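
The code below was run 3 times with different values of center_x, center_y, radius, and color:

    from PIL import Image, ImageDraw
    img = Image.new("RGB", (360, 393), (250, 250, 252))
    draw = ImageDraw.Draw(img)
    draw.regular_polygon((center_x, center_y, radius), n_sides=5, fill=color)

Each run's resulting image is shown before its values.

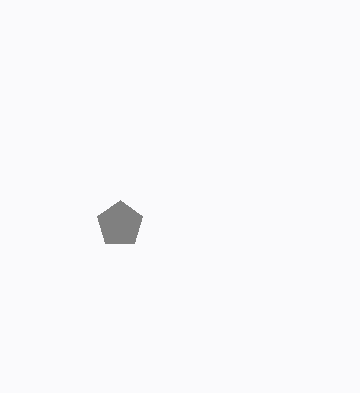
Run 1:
center_x = 120, center_y = 224, radius = 24, color = 'gray'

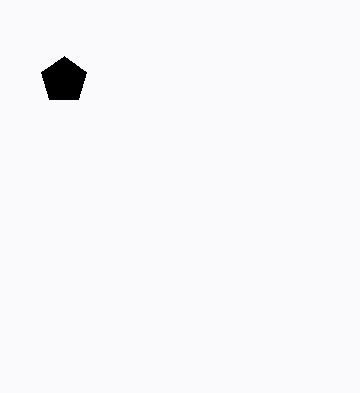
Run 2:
center_x = 64; center_y = 80; radius = 24; color = 'black'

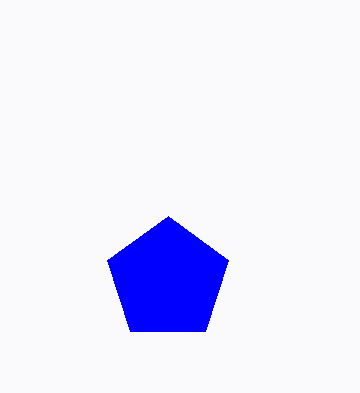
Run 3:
center_x = 168; center_y = 280; radius = 64; color = 'blue'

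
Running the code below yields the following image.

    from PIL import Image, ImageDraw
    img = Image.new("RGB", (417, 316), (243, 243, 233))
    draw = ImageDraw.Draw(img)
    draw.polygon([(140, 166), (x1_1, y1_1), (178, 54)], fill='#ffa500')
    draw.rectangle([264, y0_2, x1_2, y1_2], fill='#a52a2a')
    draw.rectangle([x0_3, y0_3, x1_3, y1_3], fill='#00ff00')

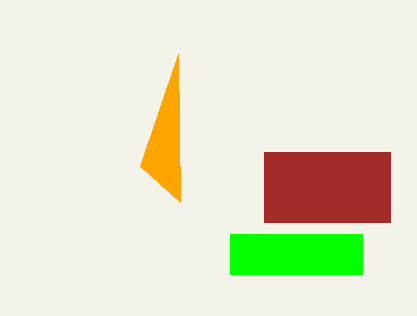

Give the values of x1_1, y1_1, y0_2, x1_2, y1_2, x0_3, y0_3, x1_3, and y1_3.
x1_1 = 180
y1_1 = 202
y0_2 = 152
x1_2 = 390
y1_2 = 222
x0_3 = 230
y0_3 = 234
x1_3 = 362
y1_3 = 274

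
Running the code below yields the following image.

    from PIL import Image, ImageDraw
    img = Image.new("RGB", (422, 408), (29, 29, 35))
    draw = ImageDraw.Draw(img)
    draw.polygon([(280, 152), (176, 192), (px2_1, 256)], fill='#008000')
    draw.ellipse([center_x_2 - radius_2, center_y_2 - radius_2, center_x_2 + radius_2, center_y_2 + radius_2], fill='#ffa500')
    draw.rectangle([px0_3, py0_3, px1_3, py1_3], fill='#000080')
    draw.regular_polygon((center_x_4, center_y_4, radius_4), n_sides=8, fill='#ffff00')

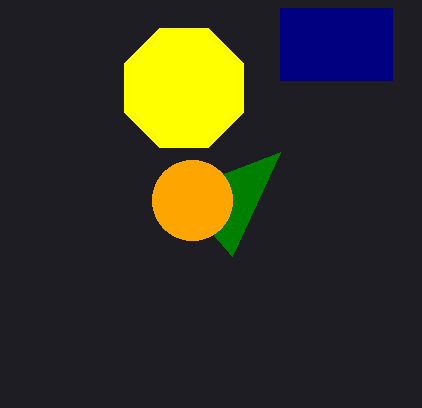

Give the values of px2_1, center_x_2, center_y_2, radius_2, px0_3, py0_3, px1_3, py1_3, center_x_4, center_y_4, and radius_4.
px2_1 = 232
center_x_2 = 192
center_y_2 = 200
radius_2 = 40
px0_3 = 280
py0_3 = 8
px1_3 = 392
py1_3 = 80
center_x_4 = 184
center_y_4 = 88
radius_4 = 64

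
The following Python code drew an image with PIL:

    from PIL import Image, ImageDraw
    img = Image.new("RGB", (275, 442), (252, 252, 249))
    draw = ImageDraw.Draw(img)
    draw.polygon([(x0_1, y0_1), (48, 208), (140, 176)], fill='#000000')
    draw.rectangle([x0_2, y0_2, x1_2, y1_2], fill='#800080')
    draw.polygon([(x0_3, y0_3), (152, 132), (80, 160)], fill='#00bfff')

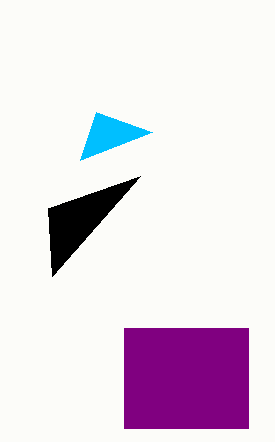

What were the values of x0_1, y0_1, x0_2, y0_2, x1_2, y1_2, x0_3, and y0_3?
x0_1 = 52; y0_1 = 276; x0_2 = 124; y0_2 = 328; x1_2 = 248; y1_2 = 428; x0_3 = 96; y0_3 = 112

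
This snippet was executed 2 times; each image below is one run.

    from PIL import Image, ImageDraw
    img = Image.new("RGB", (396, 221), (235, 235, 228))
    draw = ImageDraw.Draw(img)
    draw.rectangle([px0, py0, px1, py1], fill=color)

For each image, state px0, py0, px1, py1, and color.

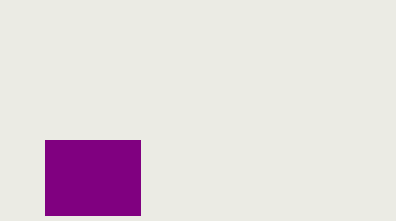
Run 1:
px0 = 45
py0 = 140
px1 = 140
py1 = 215
color = 'purple'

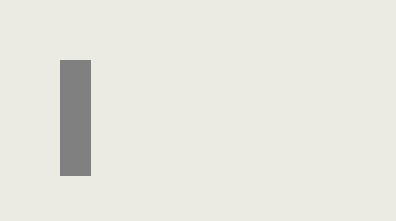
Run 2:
px0 = 60; py0 = 60; px1 = 90; py1 = 175; color = 'gray'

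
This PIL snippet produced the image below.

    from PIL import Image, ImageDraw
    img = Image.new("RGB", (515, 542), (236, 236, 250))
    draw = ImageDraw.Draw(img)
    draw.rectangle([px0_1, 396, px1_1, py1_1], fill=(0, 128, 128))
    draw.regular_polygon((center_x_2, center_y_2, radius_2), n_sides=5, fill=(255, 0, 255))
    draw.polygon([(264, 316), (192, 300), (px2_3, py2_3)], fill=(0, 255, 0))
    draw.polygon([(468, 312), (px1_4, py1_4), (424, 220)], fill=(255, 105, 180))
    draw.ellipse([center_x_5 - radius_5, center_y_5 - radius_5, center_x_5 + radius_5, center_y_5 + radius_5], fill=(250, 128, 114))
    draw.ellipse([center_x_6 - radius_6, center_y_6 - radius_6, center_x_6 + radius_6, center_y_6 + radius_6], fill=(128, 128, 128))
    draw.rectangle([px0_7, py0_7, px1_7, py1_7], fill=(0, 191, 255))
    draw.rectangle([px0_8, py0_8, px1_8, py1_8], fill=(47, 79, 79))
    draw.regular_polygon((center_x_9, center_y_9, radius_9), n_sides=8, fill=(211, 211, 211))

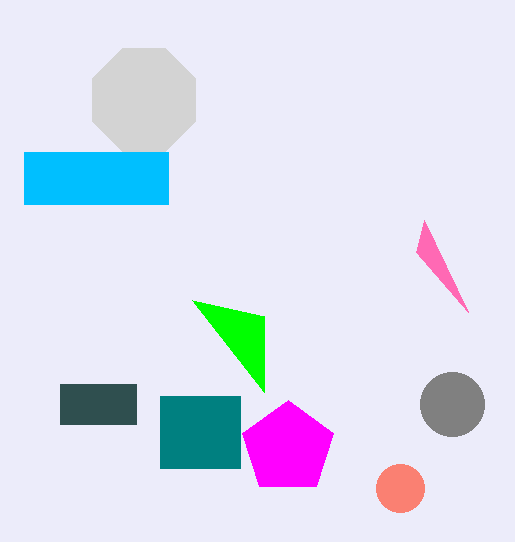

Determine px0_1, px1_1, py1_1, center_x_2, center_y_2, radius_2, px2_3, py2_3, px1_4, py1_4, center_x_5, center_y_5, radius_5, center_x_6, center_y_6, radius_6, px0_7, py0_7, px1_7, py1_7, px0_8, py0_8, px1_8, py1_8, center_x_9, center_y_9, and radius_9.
px0_1 = 160
px1_1 = 240
py1_1 = 468
center_x_2 = 288
center_y_2 = 448
radius_2 = 48
px2_3 = 264
py2_3 = 392
px1_4 = 416
py1_4 = 252
center_x_5 = 400
center_y_5 = 488
radius_5 = 24
center_x_6 = 452
center_y_6 = 404
radius_6 = 32
px0_7 = 24
py0_7 = 152
px1_7 = 168
py1_7 = 204
px0_8 = 60
py0_8 = 384
px1_8 = 136
py1_8 = 424
center_x_9 = 144
center_y_9 = 100
radius_9 = 56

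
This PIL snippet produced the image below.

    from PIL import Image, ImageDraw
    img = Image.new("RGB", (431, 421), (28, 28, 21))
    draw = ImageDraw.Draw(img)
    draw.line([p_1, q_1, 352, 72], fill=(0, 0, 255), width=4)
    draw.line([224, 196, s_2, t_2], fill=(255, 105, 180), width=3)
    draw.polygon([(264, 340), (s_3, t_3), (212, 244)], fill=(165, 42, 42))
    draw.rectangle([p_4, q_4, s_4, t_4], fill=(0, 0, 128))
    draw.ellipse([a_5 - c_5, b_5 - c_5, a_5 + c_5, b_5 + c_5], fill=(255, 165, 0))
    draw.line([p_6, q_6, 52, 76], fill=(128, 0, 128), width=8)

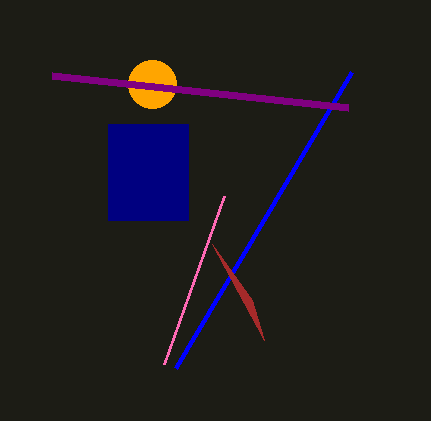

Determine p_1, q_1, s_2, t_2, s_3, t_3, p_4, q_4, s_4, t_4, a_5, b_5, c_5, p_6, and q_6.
p_1 = 176; q_1 = 368; s_2 = 164; t_2 = 364; s_3 = 252; t_3 = 300; p_4 = 108; q_4 = 124; s_4 = 188; t_4 = 220; a_5 = 152; b_5 = 84; c_5 = 24; p_6 = 348; q_6 = 108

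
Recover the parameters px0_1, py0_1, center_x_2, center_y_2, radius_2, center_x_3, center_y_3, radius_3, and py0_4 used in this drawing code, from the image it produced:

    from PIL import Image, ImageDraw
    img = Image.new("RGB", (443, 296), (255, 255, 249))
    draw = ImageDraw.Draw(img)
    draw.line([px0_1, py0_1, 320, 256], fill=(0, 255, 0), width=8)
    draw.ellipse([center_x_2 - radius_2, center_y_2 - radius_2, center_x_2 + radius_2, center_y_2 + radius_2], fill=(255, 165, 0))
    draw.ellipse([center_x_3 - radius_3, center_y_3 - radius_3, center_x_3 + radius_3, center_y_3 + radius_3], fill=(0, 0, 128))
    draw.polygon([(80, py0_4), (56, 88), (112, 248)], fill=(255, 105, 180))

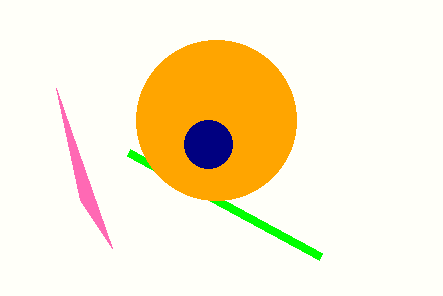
px0_1 = 128
py0_1 = 152
center_x_2 = 216
center_y_2 = 120
radius_2 = 80
center_x_3 = 208
center_y_3 = 144
radius_3 = 24
py0_4 = 200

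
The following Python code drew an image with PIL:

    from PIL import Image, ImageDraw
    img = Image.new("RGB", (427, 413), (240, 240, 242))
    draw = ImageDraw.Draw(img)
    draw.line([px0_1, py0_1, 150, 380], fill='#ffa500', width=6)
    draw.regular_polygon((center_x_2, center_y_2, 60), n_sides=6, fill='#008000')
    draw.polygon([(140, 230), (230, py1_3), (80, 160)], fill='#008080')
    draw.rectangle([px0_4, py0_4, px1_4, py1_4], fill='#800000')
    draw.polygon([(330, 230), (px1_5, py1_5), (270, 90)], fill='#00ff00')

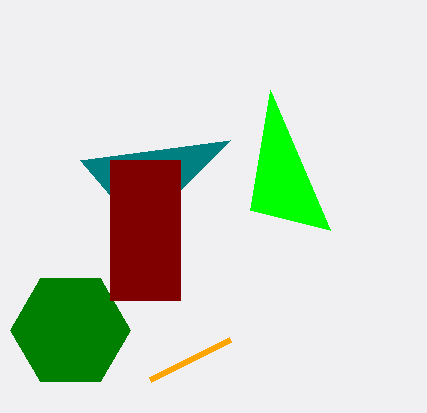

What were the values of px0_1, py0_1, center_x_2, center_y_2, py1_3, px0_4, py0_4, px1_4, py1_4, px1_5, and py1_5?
px0_1 = 230; py0_1 = 340; center_x_2 = 70; center_y_2 = 330; py1_3 = 140; px0_4 = 110; py0_4 = 160; px1_4 = 180; py1_4 = 300; px1_5 = 250; py1_5 = 210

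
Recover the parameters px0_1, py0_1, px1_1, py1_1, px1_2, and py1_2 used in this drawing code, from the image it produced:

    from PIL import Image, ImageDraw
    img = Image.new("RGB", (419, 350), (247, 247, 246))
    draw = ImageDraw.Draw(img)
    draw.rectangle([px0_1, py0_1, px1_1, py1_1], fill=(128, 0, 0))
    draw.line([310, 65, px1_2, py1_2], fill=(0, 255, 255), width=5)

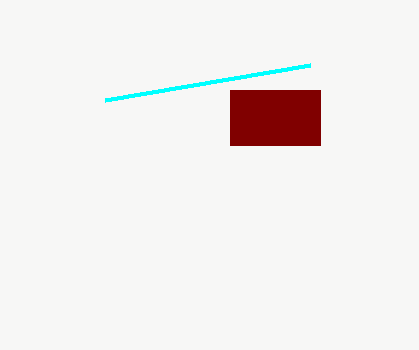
px0_1 = 230; py0_1 = 90; px1_1 = 320; py1_1 = 145; px1_2 = 105; py1_2 = 100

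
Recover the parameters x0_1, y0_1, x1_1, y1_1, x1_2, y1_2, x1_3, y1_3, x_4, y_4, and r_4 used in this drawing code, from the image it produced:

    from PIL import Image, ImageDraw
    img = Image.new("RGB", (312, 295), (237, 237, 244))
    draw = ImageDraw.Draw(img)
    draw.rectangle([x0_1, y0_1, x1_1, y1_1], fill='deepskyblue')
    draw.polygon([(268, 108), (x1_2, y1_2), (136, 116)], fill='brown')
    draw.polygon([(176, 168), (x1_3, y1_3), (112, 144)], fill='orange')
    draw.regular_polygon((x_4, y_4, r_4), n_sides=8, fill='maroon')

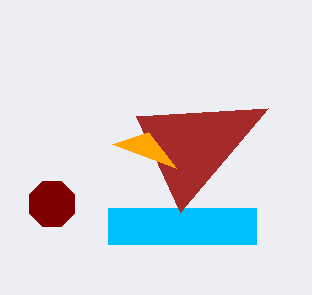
x0_1 = 108, y0_1 = 208, x1_1 = 256, y1_1 = 244, x1_2 = 180, y1_2 = 212, x1_3 = 148, y1_3 = 132, x_4 = 52, y_4 = 204, r_4 = 24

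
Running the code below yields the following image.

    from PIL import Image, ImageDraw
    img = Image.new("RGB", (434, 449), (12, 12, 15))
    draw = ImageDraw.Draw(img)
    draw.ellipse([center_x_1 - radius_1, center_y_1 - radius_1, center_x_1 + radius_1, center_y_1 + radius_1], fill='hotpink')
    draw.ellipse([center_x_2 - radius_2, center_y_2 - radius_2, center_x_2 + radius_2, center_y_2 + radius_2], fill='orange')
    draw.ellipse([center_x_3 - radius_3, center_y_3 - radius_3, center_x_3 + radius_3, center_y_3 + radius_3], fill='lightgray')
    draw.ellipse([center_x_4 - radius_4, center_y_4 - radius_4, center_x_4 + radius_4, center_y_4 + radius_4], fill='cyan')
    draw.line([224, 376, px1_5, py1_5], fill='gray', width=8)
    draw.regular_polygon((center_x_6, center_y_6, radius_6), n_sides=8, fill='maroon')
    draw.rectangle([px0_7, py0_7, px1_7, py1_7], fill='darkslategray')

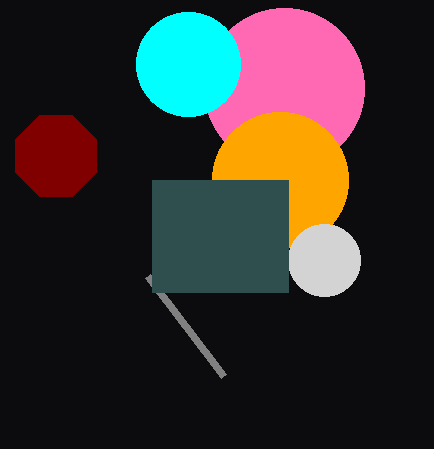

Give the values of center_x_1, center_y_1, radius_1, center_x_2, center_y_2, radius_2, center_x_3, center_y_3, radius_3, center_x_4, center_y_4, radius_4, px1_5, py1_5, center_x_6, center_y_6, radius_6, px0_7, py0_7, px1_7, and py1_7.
center_x_1 = 284, center_y_1 = 88, radius_1 = 80, center_x_2 = 280, center_y_2 = 180, radius_2 = 68, center_x_3 = 324, center_y_3 = 260, radius_3 = 36, center_x_4 = 188, center_y_4 = 64, radius_4 = 52, px1_5 = 148, py1_5 = 276, center_x_6 = 56, center_y_6 = 156, radius_6 = 44, px0_7 = 152, py0_7 = 180, px1_7 = 288, py1_7 = 292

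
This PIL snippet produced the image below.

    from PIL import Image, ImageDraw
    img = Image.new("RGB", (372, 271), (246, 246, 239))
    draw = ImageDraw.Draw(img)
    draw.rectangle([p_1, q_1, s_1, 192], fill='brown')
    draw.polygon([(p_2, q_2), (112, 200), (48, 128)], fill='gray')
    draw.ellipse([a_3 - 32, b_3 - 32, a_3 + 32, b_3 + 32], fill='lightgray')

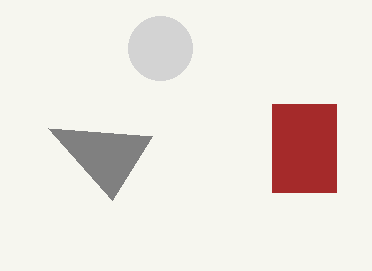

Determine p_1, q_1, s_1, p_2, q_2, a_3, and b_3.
p_1 = 272, q_1 = 104, s_1 = 336, p_2 = 152, q_2 = 136, a_3 = 160, b_3 = 48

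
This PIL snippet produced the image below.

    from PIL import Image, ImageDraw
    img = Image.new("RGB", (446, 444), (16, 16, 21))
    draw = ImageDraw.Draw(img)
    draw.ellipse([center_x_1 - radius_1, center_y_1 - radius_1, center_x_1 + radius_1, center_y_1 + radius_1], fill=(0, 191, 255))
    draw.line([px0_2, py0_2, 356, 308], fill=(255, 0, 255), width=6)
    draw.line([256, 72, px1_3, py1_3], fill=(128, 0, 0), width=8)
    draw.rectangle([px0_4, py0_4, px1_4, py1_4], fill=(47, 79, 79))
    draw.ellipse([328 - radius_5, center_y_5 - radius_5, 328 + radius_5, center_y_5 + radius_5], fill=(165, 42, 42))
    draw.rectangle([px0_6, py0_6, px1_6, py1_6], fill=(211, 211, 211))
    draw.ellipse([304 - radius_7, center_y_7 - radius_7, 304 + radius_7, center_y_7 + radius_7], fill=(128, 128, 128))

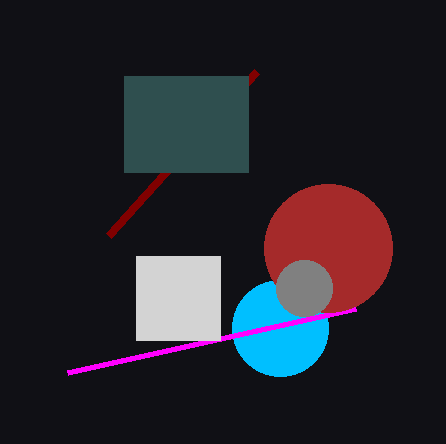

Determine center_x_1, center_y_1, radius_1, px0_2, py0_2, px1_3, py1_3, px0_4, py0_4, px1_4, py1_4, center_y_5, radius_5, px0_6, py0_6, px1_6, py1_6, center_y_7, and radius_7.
center_x_1 = 280; center_y_1 = 328; radius_1 = 48; px0_2 = 68; py0_2 = 372; px1_3 = 108; py1_3 = 236; px0_4 = 124; py0_4 = 76; px1_4 = 248; py1_4 = 172; center_y_5 = 248; radius_5 = 64; px0_6 = 136; py0_6 = 256; px1_6 = 220; py1_6 = 340; center_y_7 = 288; radius_7 = 28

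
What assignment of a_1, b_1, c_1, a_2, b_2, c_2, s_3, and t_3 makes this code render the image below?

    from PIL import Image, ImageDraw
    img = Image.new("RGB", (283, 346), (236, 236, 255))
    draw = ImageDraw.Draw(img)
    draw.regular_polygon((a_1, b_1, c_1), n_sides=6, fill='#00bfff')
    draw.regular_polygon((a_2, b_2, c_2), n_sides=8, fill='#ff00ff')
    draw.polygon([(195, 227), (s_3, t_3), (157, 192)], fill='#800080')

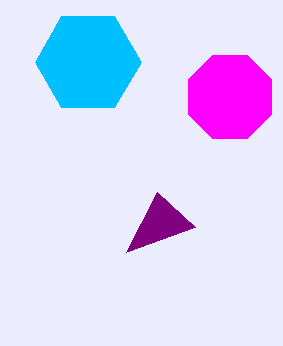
a_1 = 88
b_1 = 62
c_1 = 53
a_2 = 230
b_2 = 97
c_2 = 45
s_3 = 126
t_3 = 252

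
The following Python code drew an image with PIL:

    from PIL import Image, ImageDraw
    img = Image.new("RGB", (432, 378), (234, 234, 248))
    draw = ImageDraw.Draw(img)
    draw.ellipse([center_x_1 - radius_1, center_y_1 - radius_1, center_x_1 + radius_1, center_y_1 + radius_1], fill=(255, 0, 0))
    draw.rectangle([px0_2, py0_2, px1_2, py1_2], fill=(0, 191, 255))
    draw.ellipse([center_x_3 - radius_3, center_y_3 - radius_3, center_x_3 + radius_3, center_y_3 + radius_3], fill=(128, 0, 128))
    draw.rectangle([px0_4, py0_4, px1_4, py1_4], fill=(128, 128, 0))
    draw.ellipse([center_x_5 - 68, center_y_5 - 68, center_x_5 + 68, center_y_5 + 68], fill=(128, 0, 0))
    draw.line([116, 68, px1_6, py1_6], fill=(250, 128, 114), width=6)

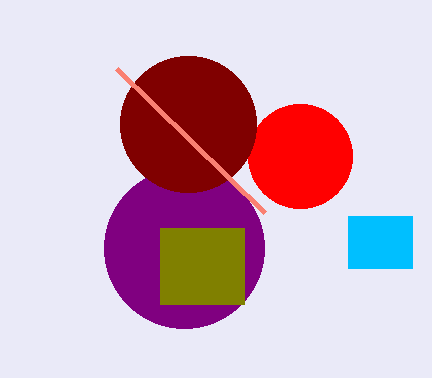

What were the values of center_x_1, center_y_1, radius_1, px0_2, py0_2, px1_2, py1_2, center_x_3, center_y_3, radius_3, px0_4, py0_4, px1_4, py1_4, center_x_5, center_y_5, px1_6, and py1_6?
center_x_1 = 300
center_y_1 = 156
radius_1 = 52
px0_2 = 348
py0_2 = 216
px1_2 = 412
py1_2 = 268
center_x_3 = 184
center_y_3 = 248
radius_3 = 80
px0_4 = 160
py0_4 = 228
px1_4 = 244
py1_4 = 304
center_x_5 = 188
center_y_5 = 124
px1_6 = 264
py1_6 = 212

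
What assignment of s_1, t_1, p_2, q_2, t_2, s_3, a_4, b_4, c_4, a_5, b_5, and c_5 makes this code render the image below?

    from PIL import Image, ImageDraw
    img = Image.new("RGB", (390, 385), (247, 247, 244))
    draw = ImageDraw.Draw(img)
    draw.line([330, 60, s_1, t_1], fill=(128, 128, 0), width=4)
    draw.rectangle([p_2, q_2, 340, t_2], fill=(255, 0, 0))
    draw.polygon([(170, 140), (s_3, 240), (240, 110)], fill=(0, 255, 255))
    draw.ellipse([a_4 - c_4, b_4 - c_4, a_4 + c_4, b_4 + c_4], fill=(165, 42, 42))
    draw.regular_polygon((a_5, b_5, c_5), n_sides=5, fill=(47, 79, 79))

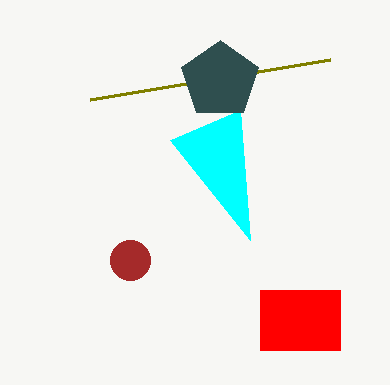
s_1 = 90
t_1 = 100
p_2 = 260
q_2 = 290
t_2 = 350
s_3 = 250
a_4 = 130
b_4 = 260
c_4 = 20
a_5 = 220
b_5 = 80
c_5 = 40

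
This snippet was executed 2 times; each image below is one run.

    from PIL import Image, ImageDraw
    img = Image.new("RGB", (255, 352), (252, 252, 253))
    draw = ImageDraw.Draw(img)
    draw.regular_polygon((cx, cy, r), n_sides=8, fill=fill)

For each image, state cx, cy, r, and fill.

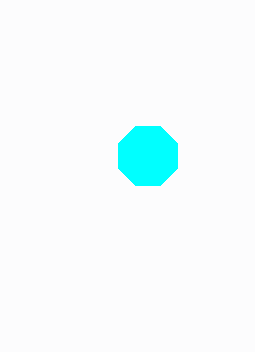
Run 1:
cx = 148; cy = 156; r = 32; fill = 'cyan'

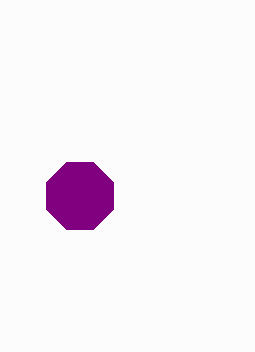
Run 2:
cx = 80
cy = 196
r = 36
fill = 'purple'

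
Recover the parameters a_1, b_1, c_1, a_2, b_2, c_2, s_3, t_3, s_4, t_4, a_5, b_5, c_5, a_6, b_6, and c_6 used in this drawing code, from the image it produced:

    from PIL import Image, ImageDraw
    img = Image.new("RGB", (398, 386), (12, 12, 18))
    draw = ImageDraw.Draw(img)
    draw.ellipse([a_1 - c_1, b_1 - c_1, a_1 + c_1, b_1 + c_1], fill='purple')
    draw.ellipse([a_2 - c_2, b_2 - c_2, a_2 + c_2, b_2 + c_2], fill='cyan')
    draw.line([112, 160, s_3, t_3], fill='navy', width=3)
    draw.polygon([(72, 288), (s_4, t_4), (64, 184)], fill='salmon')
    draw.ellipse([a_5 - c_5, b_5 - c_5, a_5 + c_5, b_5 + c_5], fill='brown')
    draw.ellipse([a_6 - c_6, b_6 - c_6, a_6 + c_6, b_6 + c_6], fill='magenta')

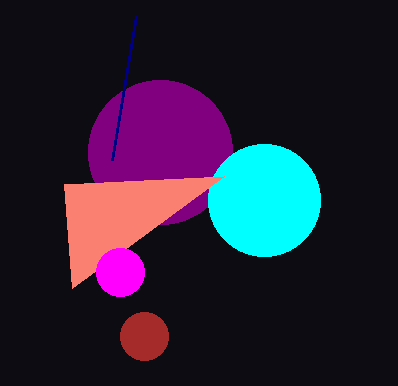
a_1 = 160; b_1 = 152; c_1 = 72; a_2 = 264; b_2 = 200; c_2 = 56; s_3 = 136; t_3 = 16; s_4 = 224; t_4 = 176; a_5 = 144; b_5 = 336; c_5 = 24; a_6 = 120; b_6 = 272; c_6 = 24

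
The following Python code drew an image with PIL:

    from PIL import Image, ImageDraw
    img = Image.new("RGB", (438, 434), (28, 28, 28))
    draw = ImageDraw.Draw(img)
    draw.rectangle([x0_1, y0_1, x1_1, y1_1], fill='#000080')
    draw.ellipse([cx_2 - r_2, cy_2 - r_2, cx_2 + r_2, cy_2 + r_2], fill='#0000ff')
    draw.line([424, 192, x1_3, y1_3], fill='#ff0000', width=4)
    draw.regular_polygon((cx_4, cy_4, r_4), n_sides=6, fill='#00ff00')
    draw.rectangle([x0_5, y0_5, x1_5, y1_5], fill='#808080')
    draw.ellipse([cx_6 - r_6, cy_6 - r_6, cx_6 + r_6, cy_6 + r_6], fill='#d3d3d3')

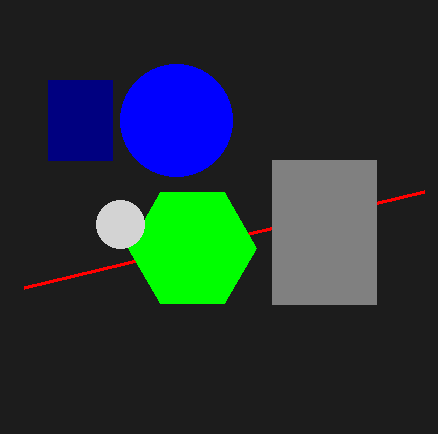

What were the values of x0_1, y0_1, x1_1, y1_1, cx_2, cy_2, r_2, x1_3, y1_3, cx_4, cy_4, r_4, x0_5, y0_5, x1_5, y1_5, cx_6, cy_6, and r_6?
x0_1 = 48, y0_1 = 80, x1_1 = 112, y1_1 = 160, cx_2 = 176, cy_2 = 120, r_2 = 56, x1_3 = 24, y1_3 = 288, cx_4 = 192, cy_4 = 248, r_4 = 64, x0_5 = 272, y0_5 = 160, x1_5 = 376, y1_5 = 304, cx_6 = 120, cy_6 = 224, r_6 = 24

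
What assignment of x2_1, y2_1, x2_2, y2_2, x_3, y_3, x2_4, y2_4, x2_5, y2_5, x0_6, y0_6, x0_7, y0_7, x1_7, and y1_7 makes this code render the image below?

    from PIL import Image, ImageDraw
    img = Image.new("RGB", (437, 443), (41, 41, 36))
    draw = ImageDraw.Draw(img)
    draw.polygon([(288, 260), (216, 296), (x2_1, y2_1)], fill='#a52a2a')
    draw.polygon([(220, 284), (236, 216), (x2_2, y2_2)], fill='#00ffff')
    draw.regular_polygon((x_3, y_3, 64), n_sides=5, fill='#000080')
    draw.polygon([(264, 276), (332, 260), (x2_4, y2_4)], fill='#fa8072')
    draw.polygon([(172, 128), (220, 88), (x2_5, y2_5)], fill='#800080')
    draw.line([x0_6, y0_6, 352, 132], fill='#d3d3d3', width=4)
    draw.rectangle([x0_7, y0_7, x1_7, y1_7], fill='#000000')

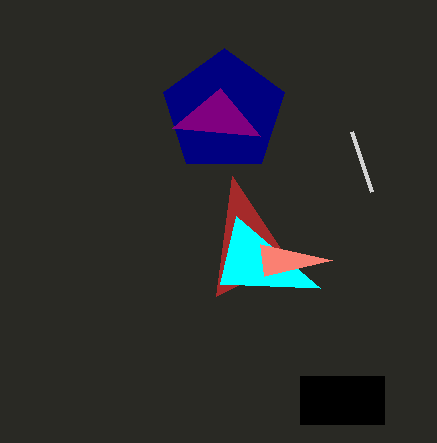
x2_1 = 232
y2_1 = 176
x2_2 = 320
y2_2 = 288
x_3 = 224
y_3 = 112
x2_4 = 260
y2_4 = 244
x2_5 = 260
y2_5 = 136
x0_6 = 372
y0_6 = 192
x0_7 = 300
y0_7 = 376
x1_7 = 384
y1_7 = 424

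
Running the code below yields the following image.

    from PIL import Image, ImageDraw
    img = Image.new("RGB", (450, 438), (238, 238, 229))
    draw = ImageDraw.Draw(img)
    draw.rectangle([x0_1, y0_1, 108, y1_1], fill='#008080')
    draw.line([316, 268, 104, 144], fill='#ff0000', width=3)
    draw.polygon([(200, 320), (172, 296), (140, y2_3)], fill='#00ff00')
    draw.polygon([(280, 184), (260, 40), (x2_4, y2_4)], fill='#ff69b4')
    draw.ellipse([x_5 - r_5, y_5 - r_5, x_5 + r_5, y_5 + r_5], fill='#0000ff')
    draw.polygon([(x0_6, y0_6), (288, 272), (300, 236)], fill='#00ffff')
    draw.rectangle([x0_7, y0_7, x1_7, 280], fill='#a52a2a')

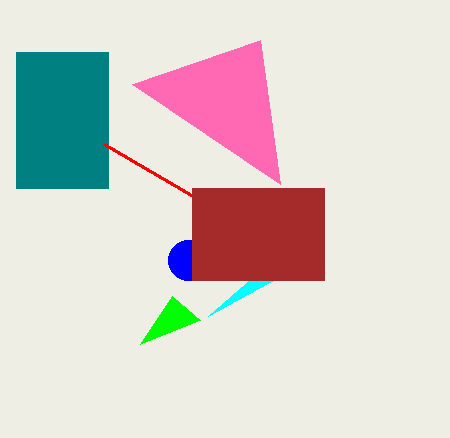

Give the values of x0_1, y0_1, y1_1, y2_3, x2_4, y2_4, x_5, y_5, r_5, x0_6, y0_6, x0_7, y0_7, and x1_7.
x0_1 = 16, y0_1 = 52, y1_1 = 188, y2_3 = 344, x2_4 = 132, y2_4 = 84, x_5 = 188, y_5 = 260, r_5 = 20, x0_6 = 208, y0_6 = 316, x0_7 = 192, y0_7 = 188, x1_7 = 324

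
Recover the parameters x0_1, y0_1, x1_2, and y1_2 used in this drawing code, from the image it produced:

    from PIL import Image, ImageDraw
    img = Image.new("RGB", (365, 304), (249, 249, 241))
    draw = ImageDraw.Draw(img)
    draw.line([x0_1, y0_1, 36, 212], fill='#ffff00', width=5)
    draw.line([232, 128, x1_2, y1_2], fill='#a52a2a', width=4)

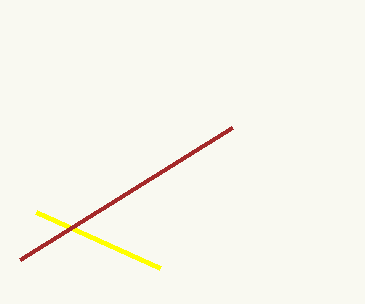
x0_1 = 160; y0_1 = 268; x1_2 = 20; y1_2 = 260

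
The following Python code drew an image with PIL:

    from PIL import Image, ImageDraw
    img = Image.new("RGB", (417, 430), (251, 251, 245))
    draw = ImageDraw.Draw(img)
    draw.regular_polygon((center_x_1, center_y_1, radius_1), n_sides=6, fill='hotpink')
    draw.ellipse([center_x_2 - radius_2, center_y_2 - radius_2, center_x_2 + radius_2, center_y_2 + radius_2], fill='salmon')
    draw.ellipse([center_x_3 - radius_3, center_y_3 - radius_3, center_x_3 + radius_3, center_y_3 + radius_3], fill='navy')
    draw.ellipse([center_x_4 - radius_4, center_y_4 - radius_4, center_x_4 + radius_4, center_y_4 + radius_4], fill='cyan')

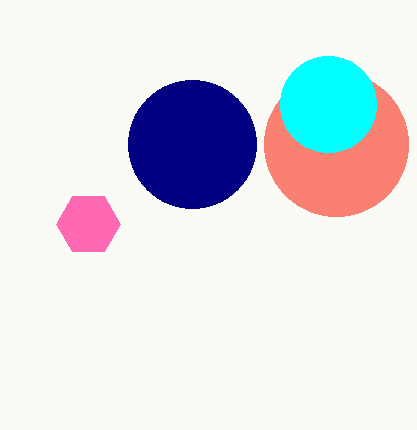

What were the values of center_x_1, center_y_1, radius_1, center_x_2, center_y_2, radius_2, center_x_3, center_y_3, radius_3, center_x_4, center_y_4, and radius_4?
center_x_1 = 88, center_y_1 = 224, radius_1 = 32, center_x_2 = 336, center_y_2 = 144, radius_2 = 72, center_x_3 = 192, center_y_3 = 144, radius_3 = 64, center_x_4 = 328, center_y_4 = 104, radius_4 = 48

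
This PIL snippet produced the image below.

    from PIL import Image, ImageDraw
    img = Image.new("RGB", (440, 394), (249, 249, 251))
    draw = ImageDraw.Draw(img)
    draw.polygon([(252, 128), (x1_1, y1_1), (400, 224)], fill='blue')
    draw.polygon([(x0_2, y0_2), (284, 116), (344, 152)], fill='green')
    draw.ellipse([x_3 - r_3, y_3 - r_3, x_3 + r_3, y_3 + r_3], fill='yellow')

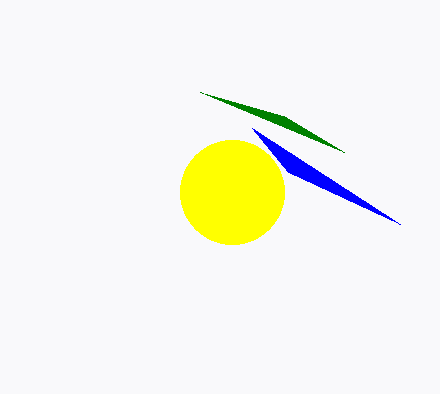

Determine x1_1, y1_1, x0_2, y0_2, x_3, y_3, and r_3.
x1_1 = 288; y1_1 = 172; x0_2 = 200; y0_2 = 92; x_3 = 232; y_3 = 192; r_3 = 52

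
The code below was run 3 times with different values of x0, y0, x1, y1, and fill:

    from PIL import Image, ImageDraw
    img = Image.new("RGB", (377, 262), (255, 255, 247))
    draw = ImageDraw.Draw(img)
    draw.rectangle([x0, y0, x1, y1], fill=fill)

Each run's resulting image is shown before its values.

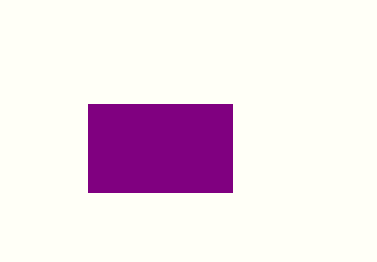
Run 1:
x0 = 88
y0 = 104
x1 = 232
y1 = 192
fill = 'purple'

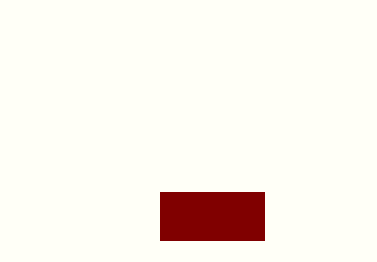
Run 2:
x0 = 160, y0 = 192, x1 = 264, y1 = 240, fill = 'maroon'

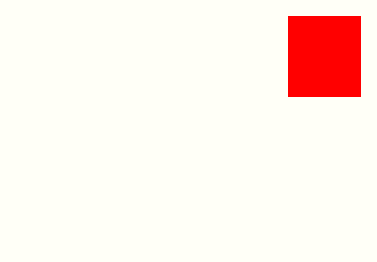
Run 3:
x0 = 288, y0 = 16, x1 = 360, y1 = 96, fill = 'red'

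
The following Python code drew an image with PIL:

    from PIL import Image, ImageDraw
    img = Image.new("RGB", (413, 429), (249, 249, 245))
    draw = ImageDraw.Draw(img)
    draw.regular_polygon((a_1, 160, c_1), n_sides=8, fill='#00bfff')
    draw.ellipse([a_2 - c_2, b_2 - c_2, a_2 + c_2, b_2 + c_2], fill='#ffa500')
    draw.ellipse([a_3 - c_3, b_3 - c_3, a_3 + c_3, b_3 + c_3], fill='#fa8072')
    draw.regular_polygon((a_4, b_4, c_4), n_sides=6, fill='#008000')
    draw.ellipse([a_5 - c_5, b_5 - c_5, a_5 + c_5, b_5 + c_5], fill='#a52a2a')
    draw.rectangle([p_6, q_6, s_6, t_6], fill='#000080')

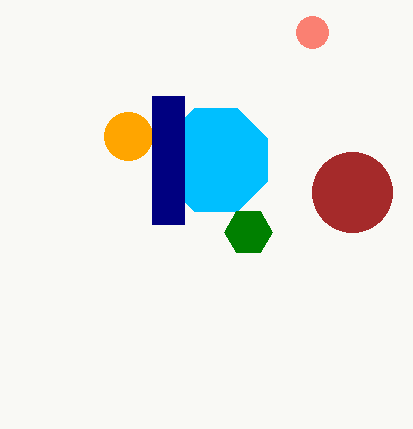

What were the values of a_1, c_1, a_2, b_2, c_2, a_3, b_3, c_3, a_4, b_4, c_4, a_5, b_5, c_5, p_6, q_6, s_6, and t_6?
a_1 = 216, c_1 = 56, a_2 = 128, b_2 = 136, c_2 = 24, a_3 = 312, b_3 = 32, c_3 = 16, a_4 = 248, b_4 = 232, c_4 = 24, a_5 = 352, b_5 = 192, c_5 = 40, p_6 = 152, q_6 = 96, s_6 = 184, t_6 = 224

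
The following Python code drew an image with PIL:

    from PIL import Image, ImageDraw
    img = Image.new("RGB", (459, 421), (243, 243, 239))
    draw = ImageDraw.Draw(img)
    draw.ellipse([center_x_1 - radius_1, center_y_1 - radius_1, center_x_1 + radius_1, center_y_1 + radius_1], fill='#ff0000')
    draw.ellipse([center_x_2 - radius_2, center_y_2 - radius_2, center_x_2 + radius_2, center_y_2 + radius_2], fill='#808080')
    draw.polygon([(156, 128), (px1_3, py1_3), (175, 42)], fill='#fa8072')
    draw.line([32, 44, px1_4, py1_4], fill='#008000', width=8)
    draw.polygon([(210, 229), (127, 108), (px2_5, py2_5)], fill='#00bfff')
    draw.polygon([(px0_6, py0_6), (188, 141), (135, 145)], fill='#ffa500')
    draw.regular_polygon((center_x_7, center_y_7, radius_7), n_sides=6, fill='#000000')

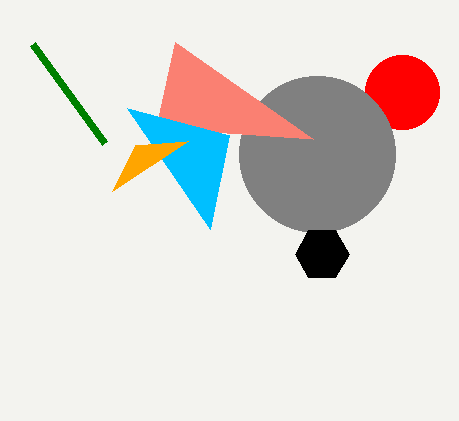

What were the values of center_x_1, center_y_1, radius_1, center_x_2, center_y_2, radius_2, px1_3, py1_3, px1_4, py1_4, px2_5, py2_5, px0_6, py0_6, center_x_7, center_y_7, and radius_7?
center_x_1 = 402, center_y_1 = 92, radius_1 = 37, center_x_2 = 317, center_y_2 = 154, radius_2 = 78, px1_3 = 313, py1_3 = 139, px1_4 = 104, py1_4 = 143, px2_5 = 229, py2_5 = 135, px0_6 = 112, py0_6 = 191, center_x_7 = 322, center_y_7 = 254, radius_7 = 27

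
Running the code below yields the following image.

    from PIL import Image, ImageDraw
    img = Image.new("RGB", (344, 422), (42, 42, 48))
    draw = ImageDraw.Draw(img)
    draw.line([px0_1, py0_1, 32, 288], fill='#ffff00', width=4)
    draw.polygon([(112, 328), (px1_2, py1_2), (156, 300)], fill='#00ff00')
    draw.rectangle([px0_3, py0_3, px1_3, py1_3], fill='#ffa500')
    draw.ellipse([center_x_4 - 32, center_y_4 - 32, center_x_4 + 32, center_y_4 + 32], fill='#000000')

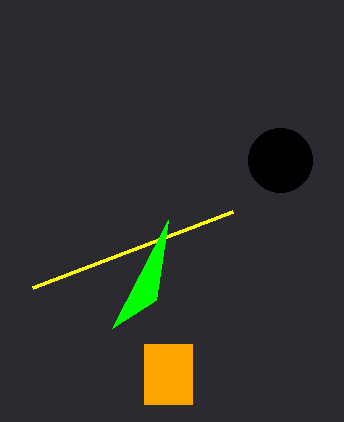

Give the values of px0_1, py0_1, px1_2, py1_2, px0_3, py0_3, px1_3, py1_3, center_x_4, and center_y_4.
px0_1 = 232
py0_1 = 212
px1_2 = 168
py1_2 = 220
px0_3 = 144
py0_3 = 344
px1_3 = 192
py1_3 = 404
center_x_4 = 280
center_y_4 = 160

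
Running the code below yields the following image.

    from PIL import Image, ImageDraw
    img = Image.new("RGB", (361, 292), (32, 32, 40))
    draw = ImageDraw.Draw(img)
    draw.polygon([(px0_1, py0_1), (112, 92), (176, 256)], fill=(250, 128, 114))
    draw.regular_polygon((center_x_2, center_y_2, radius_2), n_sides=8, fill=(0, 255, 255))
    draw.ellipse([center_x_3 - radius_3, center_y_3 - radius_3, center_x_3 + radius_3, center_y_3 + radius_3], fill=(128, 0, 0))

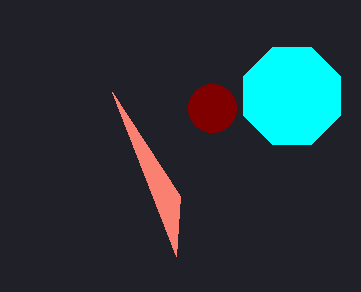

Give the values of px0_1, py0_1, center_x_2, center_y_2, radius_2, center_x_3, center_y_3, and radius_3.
px0_1 = 180
py0_1 = 196
center_x_2 = 292
center_y_2 = 96
radius_2 = 52
center_x_3 = 212
center_y_3 = 108
radius_3 = 24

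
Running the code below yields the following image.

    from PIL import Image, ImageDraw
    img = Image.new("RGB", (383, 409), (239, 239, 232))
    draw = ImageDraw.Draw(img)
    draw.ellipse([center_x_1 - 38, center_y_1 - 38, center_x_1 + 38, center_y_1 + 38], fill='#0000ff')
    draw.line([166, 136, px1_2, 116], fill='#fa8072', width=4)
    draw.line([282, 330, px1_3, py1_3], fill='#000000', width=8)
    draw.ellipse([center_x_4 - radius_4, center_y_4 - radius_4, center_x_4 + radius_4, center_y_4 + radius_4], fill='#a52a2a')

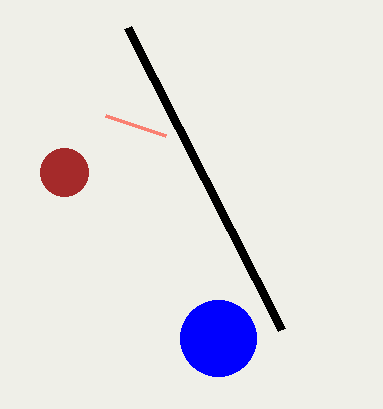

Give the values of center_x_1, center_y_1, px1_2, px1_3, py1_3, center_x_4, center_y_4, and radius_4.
center_x_1 = 218
center_y_1 = 338
px1_2 = 106
px1_3 = 128
py1_3 = 28
center_x_4 = 64
center_y_4 = 172
radius_4 = 24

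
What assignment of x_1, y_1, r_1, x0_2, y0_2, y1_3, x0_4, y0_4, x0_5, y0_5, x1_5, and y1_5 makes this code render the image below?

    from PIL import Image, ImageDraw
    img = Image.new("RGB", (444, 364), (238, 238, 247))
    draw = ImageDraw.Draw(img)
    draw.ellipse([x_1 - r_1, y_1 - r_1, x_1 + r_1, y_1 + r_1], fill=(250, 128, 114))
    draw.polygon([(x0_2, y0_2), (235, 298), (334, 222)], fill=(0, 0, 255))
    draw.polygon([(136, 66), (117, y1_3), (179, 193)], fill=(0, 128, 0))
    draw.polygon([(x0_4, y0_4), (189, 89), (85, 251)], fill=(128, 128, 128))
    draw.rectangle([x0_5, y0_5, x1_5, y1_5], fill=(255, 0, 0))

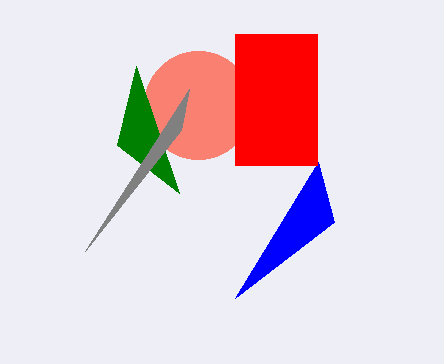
x_1 = 198, y_1 = 105, r_1 = 54, x0_2 = 318, y0_2 = 162, y1_3 = 145, x0_4 = 181, y0_4 = 130, x0_5 = 235, y0_5 = 34, x1_5 = 317, y1_5 = 165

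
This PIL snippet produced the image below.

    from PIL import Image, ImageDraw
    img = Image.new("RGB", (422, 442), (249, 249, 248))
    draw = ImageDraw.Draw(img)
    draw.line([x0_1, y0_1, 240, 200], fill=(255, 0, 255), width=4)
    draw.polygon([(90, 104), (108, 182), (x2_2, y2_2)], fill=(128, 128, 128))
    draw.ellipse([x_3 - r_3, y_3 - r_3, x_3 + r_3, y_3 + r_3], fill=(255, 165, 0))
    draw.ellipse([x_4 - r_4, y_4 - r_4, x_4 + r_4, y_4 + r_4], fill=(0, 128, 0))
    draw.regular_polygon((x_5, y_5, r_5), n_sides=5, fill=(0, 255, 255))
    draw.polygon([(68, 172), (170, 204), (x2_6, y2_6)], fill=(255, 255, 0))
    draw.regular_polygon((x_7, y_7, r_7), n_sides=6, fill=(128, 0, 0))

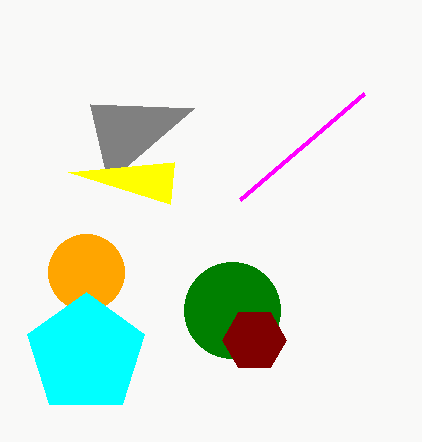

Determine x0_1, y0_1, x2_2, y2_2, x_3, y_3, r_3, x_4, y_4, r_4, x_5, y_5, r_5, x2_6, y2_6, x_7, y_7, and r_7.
x0_1 = 364
y0_1 = 94
x2_2 = 194
y2_2 = 108
x_3 = 86
y_3 = 272
r_3 = 38
x_4 = 232
y_4 = 310
r_4 = 48
x_5 = 86
y_5 = 354
r_5 = 62
x2_6 = 174
y2_6 = 162
x_7 = 254
y_7 = 340
r_7 = 32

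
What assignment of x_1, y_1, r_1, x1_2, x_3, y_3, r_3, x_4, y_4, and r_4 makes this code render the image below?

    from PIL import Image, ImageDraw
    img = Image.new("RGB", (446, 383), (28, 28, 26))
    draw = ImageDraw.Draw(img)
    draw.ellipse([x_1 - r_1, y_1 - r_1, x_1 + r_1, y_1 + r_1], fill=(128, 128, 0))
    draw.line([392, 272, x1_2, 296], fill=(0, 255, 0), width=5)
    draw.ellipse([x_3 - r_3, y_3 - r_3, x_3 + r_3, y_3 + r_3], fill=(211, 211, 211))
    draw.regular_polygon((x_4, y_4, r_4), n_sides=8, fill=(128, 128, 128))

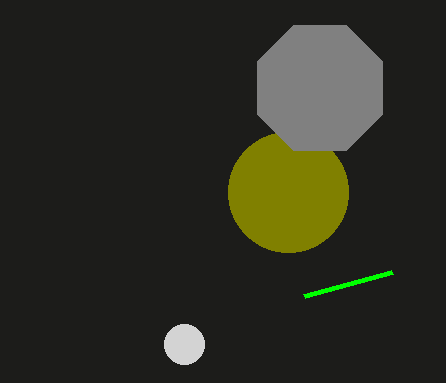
x_1 = 288
y_1 = 192
r_1 = 60
x1_2 = 304
x_3 = 184
y_3 = 344
r_3 = 20
x_4 = 320
y_4 = 88
r_4 = 68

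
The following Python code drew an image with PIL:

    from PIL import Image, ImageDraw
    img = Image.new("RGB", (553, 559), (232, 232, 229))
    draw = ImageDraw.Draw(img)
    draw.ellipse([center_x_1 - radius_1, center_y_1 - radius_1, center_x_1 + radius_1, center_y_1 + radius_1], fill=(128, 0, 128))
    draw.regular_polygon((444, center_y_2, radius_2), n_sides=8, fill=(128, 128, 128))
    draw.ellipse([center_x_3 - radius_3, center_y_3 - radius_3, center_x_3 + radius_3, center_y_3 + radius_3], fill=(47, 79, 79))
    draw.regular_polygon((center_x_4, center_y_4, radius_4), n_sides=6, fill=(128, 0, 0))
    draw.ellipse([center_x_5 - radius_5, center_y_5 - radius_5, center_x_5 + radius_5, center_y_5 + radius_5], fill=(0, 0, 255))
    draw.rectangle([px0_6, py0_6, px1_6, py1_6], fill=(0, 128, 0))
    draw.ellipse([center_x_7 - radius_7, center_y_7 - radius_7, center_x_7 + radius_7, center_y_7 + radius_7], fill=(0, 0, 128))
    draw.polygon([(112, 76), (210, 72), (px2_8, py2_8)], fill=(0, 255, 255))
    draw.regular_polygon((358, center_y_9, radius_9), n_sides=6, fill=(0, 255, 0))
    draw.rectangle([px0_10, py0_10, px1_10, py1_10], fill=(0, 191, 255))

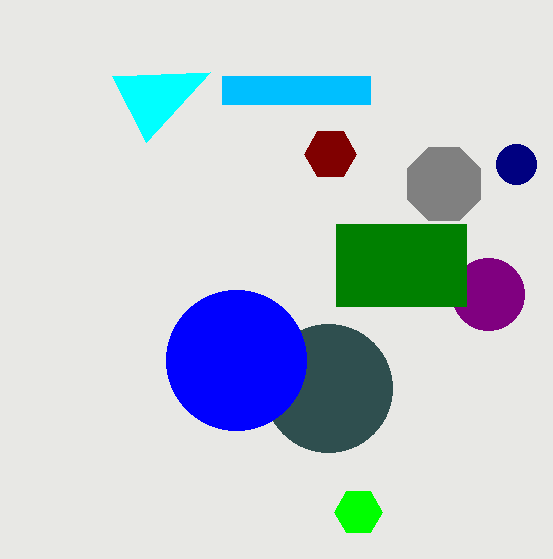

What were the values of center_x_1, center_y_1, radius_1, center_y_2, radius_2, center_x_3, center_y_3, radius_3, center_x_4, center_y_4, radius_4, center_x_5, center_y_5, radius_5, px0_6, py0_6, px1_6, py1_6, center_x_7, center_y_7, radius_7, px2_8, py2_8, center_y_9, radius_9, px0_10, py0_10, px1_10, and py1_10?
center_x_1 = 488, center_y_1 = 294, radius_1 = 36, center_y_2 = 184, radius_2 = 40, center_x_3 = 328, center_y_3 = 388, radius_3 = 64, center_x_4 = 330, center_y_4 = 154, radius_4 = 26, center_x_5 = 236, center_y_5 = 360, radius_5 = 70, px0_6 = 336, py0_6 = 224, px1_6 = 466, py1_6 = 306, center_x_7 = 516, center_y_7 = 164, radius_7 = 20, px2_8 = 146, py2_8 = 142, center_y_9 = 512, radius_9 = 24, px0_10 = 222, py0_10 = 76, px1_10 = 370, py1_10 = 104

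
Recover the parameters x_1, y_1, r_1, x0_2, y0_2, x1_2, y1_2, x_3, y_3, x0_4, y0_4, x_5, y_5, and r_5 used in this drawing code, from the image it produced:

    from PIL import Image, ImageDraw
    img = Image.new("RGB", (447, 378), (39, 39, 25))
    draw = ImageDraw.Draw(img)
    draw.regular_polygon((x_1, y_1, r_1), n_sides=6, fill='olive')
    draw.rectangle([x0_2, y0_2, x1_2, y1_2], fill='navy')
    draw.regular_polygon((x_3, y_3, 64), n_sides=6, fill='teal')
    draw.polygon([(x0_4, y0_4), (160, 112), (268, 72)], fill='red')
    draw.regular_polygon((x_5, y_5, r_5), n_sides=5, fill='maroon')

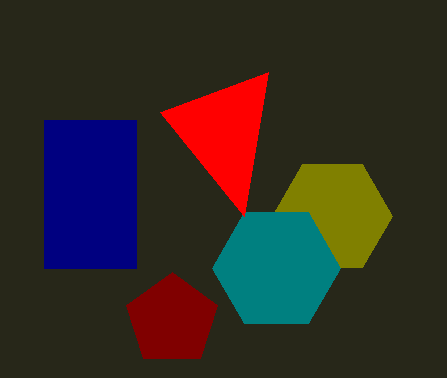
x_1 = 332
y_1 = 216
r_1 = 60
x0_2 = 44
y0_2 = 120
x1_2 = 136
y1_2 = 268
x_3 = 276
y_3 = 268
x0_4 = 244
y0_4 = 216
x_5 = 172
y_5 = 320
r_5 = 48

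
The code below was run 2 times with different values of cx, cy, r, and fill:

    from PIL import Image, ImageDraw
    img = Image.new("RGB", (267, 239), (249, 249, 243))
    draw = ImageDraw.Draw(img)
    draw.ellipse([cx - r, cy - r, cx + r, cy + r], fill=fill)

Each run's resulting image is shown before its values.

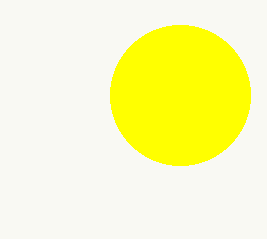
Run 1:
cx = 180; cy = 95; r = 70; fill = 'yellow'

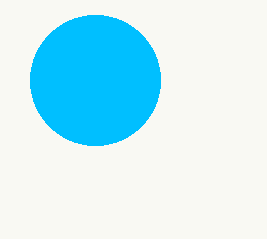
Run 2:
cx = 95, cy = 80, r = 65, fill = 'deepskyblue'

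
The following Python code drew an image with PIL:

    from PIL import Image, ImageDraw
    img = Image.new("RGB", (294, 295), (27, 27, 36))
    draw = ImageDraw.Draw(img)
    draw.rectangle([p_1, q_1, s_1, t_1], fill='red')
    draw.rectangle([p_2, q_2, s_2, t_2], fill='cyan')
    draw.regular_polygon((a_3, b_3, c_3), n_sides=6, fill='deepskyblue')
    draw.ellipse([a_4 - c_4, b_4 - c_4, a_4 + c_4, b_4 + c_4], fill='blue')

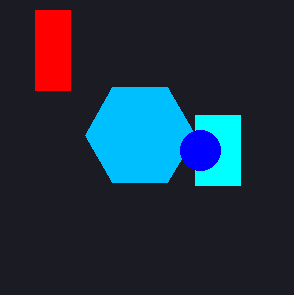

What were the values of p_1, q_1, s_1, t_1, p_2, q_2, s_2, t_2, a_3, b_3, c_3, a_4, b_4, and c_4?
p_1 = 35
q_1 = 10
s_1 = 70
t_1 = 90
p_2 = 195
q_2 = 115
s_2 = 240
t_2 = 185
a_3 = 140
b_3 = 135
c_3 = 55
a_4 = 200
b_4 = 150
c_4 = 20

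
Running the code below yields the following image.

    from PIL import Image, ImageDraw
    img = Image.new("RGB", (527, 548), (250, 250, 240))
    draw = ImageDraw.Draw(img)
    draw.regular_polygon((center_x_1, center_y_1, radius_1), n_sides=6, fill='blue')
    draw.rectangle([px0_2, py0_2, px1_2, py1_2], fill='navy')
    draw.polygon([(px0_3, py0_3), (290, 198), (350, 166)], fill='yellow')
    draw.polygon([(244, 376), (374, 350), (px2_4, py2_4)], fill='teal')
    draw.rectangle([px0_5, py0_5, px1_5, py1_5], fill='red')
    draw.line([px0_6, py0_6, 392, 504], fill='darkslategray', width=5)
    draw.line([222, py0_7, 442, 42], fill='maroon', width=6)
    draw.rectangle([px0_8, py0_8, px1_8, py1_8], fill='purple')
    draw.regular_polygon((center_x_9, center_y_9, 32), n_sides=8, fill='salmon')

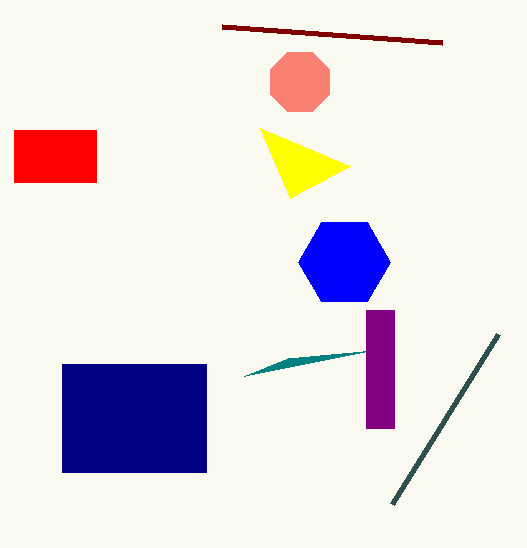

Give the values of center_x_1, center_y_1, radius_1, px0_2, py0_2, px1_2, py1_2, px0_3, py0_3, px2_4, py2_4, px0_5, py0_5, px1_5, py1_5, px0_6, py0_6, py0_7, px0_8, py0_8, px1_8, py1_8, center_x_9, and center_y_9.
center_x_1 = 344; center_y_1 = 262; radius_1 = 46; px0_2 = 62; py0_2 = 364; px1_2 = 206; py1_2 = 472; px0_3 = 260; py0_3 = 128; px2_4 = 288; py2_4 = 358; px0_5 = 14; py0_5 = 130; px1_5 = 96; py1_5 = 182; px0_6 = 498; py0_6 = 334; py0_7 = 26; px0_8 = 366; py0_8 = 310; px1_8 = 394; py1_8 = 428; center_x_9 = 300; center_y_9 = 82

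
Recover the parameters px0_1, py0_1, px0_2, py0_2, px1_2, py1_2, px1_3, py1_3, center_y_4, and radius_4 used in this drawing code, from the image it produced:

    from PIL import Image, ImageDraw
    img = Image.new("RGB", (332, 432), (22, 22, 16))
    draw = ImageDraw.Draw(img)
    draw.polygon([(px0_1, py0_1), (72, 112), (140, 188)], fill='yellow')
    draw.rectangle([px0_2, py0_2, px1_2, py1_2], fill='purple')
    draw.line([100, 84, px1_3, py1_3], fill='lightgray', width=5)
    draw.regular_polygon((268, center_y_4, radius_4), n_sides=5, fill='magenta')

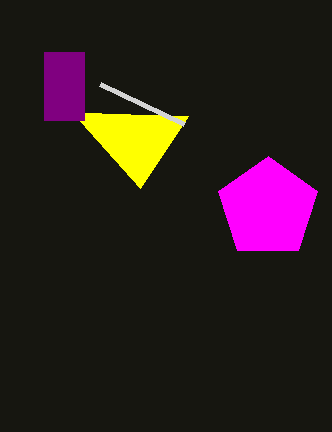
px0_1 = 188; py0_1 = 116; px0_2 = 44; py0_2 = 52; px1_2 = 84; py1_2 = 120; px1_3 = 184; py1_3 = 124; center_y_4 = 208; radius_4 = 52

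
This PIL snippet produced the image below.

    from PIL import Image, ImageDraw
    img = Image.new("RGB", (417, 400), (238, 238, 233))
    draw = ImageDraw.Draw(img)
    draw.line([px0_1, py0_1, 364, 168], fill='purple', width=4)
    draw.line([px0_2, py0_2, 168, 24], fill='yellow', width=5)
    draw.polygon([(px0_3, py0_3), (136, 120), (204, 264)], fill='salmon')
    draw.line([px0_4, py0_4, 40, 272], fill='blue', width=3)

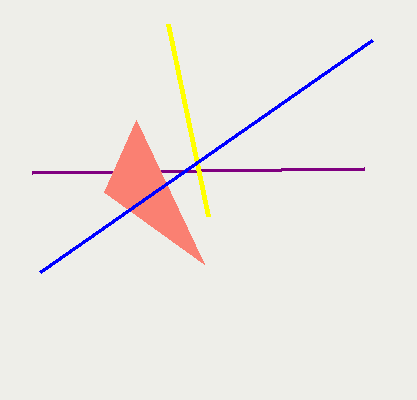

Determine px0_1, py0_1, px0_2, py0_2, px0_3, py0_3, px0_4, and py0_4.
px0_1 = 32, py0_1 = 172, px0_2 = 208, py0_2 = 216, px0_3 = 104, py0_3 = 192, px0_4 = 372, py0_4 = 40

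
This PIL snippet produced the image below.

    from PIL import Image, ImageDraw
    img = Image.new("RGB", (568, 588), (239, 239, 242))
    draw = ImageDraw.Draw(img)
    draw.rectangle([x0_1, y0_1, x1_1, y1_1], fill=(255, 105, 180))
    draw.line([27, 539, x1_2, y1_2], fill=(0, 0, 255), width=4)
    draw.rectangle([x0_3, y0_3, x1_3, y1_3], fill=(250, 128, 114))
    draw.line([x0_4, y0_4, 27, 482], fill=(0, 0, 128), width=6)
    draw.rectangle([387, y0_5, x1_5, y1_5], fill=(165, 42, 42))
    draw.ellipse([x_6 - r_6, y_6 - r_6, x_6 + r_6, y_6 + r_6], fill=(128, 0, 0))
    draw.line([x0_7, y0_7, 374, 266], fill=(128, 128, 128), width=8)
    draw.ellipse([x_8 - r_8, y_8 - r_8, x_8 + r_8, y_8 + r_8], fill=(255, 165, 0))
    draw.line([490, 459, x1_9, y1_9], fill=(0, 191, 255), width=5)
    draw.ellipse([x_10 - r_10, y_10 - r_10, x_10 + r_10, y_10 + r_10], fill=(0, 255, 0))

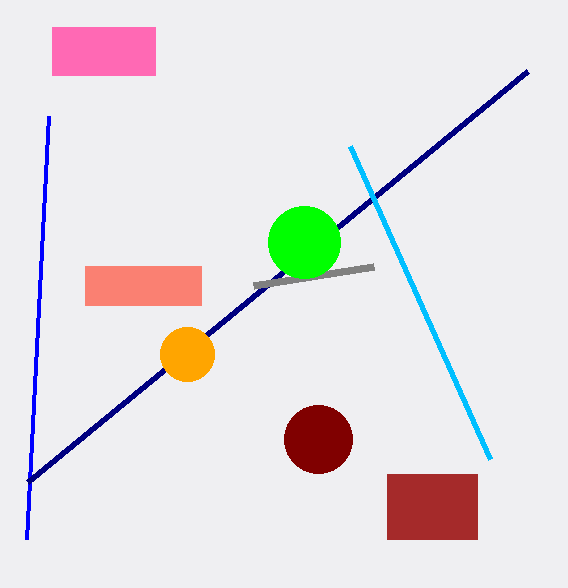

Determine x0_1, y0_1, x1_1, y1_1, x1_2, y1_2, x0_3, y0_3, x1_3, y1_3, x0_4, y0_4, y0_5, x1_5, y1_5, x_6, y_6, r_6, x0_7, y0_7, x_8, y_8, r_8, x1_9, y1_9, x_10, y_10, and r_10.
x0_1 = 52; y0_1 = 27; x1_1 = 155; y1_1 = 75; x1_2 = 49; y1_2 = 116; x0_3 = 85; y0_3 = 266; x1_3 = 201; y1_3 = 305; x0_4 = 527; y0_4 = 71; y0_5 = 474; x1_5 = 477; y1_5 = 539; x_6 = 318; y_6 = 439; r_6 = 34; x0_7 = 254; y0_7 = 285; x_8 = 187; y_8 = 354; r_8 = 27; x1_9 = 350; y1_9 = 146; x_10 = 304; y_10 = 242; r_10 = 36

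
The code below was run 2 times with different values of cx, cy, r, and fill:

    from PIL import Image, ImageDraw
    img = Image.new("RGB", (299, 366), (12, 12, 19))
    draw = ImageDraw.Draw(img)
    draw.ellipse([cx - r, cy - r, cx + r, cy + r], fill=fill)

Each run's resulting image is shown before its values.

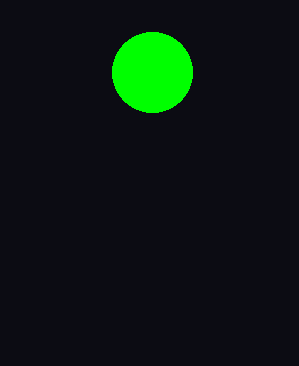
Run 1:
cx = 152
cy = 72
r = 40
fill = 'lime'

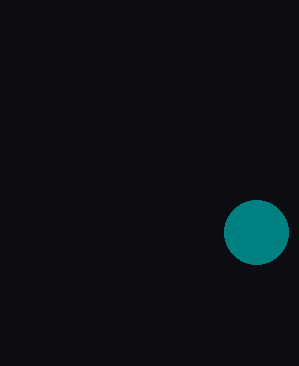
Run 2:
cx = 256; cy = 232; r = 32; fill = 'teal'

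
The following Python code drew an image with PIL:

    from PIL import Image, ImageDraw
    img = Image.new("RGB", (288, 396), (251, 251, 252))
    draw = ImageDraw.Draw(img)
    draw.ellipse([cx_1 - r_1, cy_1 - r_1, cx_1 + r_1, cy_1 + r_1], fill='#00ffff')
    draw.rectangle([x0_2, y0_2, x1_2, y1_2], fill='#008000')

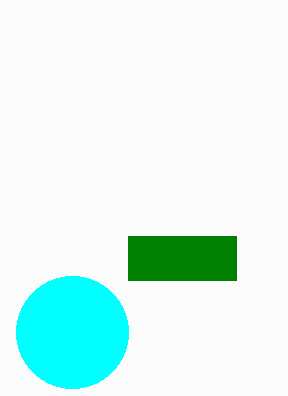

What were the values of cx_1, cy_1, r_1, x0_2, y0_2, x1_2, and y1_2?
cx_1 = 72, cy_1 = 332, r_1 = 56, x0_2 = 128, y0_2 = 236, x1_2 = 236, y1_2 = 280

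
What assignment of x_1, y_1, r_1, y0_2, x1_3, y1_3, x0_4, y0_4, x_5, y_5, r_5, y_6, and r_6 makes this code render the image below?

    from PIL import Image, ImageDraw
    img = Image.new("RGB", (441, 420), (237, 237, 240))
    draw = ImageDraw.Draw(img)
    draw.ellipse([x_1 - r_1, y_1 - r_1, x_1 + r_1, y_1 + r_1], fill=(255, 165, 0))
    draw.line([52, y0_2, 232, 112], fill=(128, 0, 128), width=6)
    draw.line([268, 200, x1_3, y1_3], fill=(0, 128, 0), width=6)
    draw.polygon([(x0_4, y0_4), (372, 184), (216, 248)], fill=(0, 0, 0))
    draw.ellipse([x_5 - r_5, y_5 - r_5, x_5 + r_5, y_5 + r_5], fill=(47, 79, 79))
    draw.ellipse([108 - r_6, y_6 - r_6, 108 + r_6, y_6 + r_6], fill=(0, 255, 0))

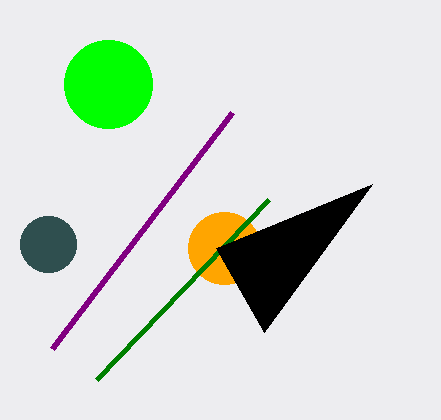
x_1 = 224; y_1 = 248; r_1 = 36; y0_2 = 348; x1_3 = 96; y1_3 = 380; x0_4 = 264; y0_4 = 332; x_5 = 48; y_5 = 244; r_5 = 28; y_6 = 84; r_6 = 44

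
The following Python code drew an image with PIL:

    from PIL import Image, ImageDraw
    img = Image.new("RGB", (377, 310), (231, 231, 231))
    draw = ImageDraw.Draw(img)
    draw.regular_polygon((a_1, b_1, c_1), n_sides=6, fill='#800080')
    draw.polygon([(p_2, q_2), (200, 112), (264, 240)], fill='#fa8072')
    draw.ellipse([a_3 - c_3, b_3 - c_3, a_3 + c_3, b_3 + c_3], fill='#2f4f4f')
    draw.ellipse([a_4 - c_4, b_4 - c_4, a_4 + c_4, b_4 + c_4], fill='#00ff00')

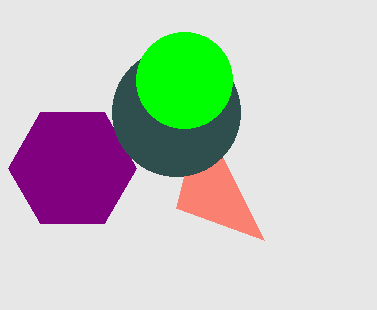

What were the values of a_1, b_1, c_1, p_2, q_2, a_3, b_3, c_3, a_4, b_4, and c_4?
a_1 = 72; b_1 = 168; c_1 = 64; p_2 = 176; q_2 = 208; a_3 = 176; b_3 = 112; c_3 = 64; a_4 = 184; b_4 = 80; c_4 = 48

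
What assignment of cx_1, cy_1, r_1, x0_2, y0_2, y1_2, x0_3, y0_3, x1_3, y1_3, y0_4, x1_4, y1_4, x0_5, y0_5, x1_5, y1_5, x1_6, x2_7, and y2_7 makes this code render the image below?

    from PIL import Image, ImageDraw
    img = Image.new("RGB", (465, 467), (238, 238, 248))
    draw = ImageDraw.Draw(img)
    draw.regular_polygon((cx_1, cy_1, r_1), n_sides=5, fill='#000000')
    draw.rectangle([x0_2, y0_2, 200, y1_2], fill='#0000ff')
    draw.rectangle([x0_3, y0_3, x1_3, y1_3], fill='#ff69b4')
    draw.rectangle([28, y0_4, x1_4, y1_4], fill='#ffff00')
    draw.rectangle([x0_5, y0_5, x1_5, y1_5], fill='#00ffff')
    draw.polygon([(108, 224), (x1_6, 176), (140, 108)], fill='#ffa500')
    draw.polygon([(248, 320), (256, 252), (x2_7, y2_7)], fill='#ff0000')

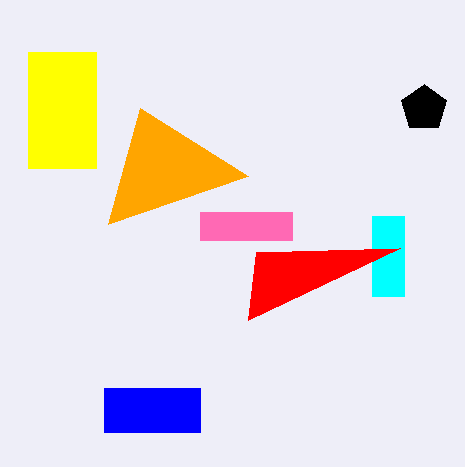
cx_1 = 424, cy_1 = 108, r_1 = 24, x0_2 = 104, y0_2 = 388, y1_2 = 432, x0_3 = 200, y0_3 = 212, x1_3 = 292, y1_3 = 240, y0_4 = 52, x1_4 = 96, y1_4 = 168, x0_5 = 372, y0_5 = 216, x1_5 = 404, y1_5 = 296, x1_6 = 248, x2_7 = 400, y2_7 = 248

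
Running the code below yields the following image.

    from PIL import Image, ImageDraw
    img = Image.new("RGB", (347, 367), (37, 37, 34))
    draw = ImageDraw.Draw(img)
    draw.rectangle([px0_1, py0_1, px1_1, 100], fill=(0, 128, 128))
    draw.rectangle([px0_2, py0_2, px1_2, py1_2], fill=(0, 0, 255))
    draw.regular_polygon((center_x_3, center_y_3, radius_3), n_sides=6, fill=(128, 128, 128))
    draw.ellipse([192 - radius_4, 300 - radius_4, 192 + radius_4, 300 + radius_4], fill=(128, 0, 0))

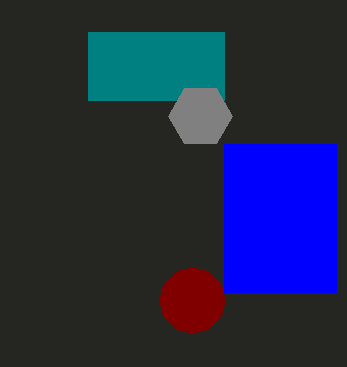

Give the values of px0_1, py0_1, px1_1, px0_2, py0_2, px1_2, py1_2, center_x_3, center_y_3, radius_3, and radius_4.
px0_1 = 88, py0_1 = 32, px1_1 = 224, px0_2 = 224, py0_2 = 144, px1_2 = 336, py1_2 = 292, center_x_3 = 200, center_y_3 = 116, radius_3 = 32, radius_4 = 32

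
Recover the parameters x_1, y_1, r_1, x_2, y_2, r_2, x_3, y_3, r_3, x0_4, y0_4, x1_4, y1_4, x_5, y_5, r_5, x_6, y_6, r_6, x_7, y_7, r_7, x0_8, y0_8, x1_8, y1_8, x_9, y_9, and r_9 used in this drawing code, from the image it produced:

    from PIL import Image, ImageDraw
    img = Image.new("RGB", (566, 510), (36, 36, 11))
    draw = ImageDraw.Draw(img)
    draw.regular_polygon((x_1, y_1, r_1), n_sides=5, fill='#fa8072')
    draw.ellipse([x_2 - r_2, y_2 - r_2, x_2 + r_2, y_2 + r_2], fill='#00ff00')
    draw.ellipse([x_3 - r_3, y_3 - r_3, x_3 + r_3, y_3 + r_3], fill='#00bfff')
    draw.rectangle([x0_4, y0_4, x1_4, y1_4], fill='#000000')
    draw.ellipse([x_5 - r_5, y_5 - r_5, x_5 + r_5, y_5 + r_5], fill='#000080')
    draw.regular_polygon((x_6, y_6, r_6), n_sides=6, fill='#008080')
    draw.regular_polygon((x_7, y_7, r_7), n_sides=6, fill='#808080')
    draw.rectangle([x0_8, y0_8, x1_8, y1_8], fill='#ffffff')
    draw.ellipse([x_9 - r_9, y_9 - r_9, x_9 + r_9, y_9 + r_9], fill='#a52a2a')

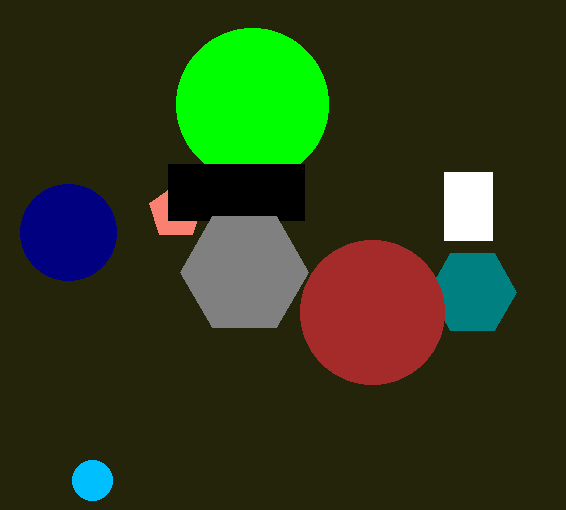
x_1 = 176; y_1 = 212; r_1 = 28; x_2 = 252; y_2 = 104; r_2 = 76; x_3 = 92; y_3 = 480; r_3 = 20; x0_4 = 168; y0_4 = 164; x1_4 = 304; y1_4 = 220; x_5 = 68; y_5 = 232; r_5 = 48; x_6 = 472; y_6 = 292; r_6 = 44; x_7 = 244; y_7 = 272; r_7 = 64; x0_8 = 444; y0_8 = 172; x1_8 = 492; y1_8 = 240; x_9 = 372; y_9 = 312; r_9 = 72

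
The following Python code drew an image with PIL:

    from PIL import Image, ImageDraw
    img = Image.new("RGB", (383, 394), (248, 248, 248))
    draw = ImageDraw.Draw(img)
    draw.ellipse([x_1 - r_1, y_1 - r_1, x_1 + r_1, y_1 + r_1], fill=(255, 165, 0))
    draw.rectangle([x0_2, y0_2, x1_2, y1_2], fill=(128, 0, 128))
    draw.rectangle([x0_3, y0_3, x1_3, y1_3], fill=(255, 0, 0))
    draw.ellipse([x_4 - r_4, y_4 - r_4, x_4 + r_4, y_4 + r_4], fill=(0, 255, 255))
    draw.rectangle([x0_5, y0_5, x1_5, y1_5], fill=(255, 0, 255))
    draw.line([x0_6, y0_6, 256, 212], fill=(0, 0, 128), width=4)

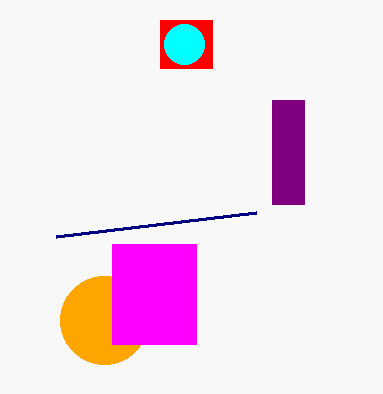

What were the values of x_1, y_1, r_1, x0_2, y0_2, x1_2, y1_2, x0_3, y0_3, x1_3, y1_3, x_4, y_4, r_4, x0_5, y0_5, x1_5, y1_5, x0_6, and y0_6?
x_1 = 104
y_1 = 320
r_1 = 44
x0_2 = 272
y0_2 = 100
x1_2 = 304
y1_2 = 204
x0_3 = 160
y0_3 = 20
x1_3 = 212
y1_3 = 68
x_4 = 184
y_4 = 44
r_4 = 20
x0_5 = 112
y0_5 = 244
x1_5 = 196
y1_5 = 344
x0_6 = 56
y0_6 = 236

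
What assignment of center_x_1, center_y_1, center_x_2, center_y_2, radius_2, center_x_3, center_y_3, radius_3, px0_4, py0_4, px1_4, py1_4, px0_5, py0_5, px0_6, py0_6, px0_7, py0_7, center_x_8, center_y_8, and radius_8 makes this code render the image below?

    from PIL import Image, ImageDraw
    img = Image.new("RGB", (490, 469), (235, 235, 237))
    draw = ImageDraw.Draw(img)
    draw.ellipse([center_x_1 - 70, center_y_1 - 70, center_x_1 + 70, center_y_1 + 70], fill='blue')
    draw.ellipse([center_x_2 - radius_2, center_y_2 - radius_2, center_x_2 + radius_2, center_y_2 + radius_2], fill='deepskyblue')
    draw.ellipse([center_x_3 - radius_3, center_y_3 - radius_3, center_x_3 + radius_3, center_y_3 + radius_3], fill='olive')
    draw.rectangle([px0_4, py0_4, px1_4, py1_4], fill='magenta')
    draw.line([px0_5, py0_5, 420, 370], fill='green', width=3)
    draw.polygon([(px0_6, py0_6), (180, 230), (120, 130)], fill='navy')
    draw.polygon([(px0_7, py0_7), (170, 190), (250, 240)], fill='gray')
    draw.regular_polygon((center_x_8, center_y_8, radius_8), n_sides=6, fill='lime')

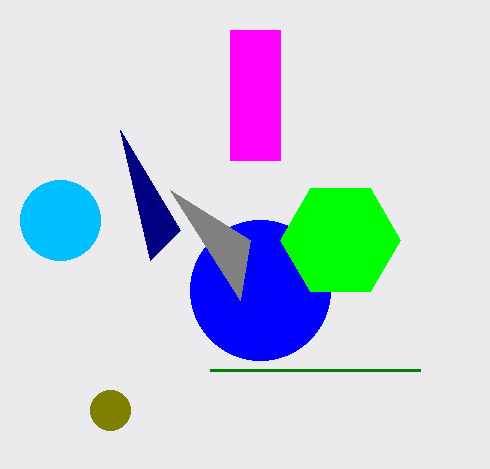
center_x_1 = 260
center_y_1 = 290
center_x_2 = 60
center_y_2 = 220
radius_2 = 40
center_x_3 = 110
center_y_3 = 410
radius_3 = 20
px0_4 = 230
py0_4 = 30
px1_4 = 280
py1_4 = 160
px0_5 = 210
py0_5 = 370
px0_6 = 150
py0_6 = 260
px0_7 = 240
py0_7 = 300
center_x_8 = 340
center_y_8 = 240
radius_8 = 60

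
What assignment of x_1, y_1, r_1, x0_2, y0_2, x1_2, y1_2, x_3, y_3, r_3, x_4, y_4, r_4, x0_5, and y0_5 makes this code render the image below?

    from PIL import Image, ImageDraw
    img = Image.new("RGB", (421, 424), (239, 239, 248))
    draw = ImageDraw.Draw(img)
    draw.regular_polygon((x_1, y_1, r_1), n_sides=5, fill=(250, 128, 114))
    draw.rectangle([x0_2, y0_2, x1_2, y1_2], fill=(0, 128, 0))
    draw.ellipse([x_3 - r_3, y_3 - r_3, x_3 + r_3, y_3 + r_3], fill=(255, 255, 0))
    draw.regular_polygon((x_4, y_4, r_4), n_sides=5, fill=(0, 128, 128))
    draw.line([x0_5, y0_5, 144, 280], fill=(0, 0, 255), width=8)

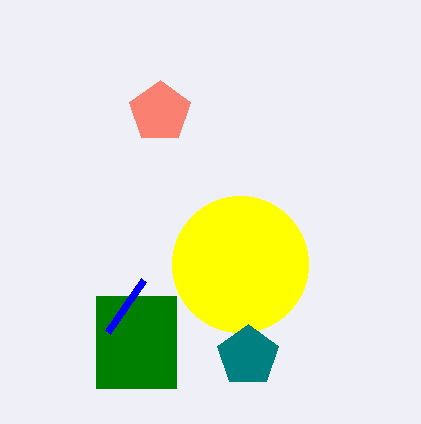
x_1 = 160
y_1 = 112
r_1 = 32
x0_2 = 96
y0_2 = 296
x1_2 = 176
y1_2 = 388
x_3 = 240
y_3 = 264
r_3 = 68
x_4 = 248
y_4 = 356
r_4 = 32
x0_5 = 108
y0_5 = 332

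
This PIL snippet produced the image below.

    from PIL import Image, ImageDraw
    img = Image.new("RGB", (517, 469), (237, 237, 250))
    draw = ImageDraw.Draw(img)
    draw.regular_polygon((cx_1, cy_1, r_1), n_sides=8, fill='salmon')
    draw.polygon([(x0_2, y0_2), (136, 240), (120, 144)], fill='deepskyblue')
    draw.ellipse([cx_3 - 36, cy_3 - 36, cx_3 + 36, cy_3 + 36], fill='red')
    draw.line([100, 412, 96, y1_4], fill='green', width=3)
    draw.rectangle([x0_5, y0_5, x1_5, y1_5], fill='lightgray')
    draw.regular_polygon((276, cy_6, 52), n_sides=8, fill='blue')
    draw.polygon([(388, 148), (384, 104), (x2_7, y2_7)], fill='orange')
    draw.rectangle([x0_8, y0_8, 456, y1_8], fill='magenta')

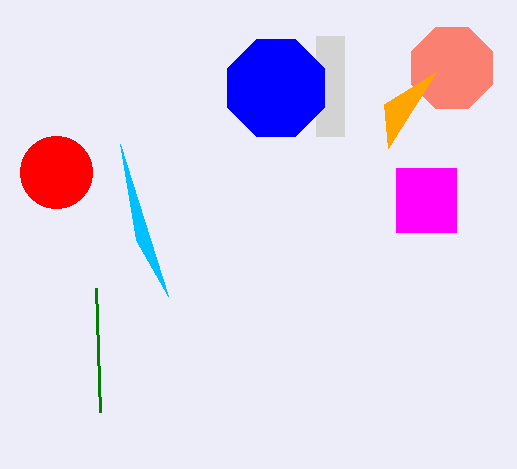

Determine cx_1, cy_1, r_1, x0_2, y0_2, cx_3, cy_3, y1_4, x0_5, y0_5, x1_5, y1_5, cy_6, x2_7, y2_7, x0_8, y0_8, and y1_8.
cx_1 = 452, cy_1 = 68, r_1 = 44, x0_2 = 168, y0_2 = 296, cx_3 = 56, cy_3 = 172, y1_4 = 288, x0_5 = 316, y0_5 = 36, x1_5 = 344, y1_5 = 136, cy_6 = 88, x2_7 = 436, y2_7 = 72, x0_8 = 396, y0_8 = 168, y1_8 = 232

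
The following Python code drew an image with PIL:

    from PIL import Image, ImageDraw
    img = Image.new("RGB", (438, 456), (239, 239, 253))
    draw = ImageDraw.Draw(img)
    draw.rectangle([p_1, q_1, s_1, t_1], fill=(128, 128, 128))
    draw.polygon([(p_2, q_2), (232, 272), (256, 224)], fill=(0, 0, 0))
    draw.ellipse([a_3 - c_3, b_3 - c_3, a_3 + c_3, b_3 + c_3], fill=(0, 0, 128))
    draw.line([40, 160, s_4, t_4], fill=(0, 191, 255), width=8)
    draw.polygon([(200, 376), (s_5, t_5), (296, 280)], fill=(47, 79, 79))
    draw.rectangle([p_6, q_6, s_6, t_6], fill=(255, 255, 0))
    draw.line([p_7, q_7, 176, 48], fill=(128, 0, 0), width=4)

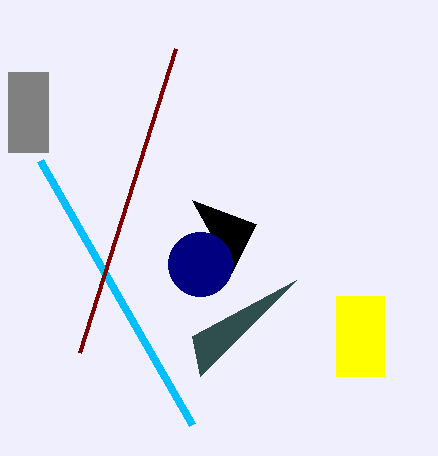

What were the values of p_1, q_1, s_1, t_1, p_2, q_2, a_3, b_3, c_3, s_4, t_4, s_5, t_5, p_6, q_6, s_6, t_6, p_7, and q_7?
p_1 = 8
q_1 = 72
s_1 = 48
t_1 = 152
p_2 = 192
q_2 = 200
a_3 = 200
b_3 = 264
c_3 = 32
s_4 = 192
t_4 = 424
s_5 = 192
t_5 = 336
p_6 = 336
q_6 = 296
s_6 = 384
t_6 = 376
p_7 = 80
q_7 = 352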